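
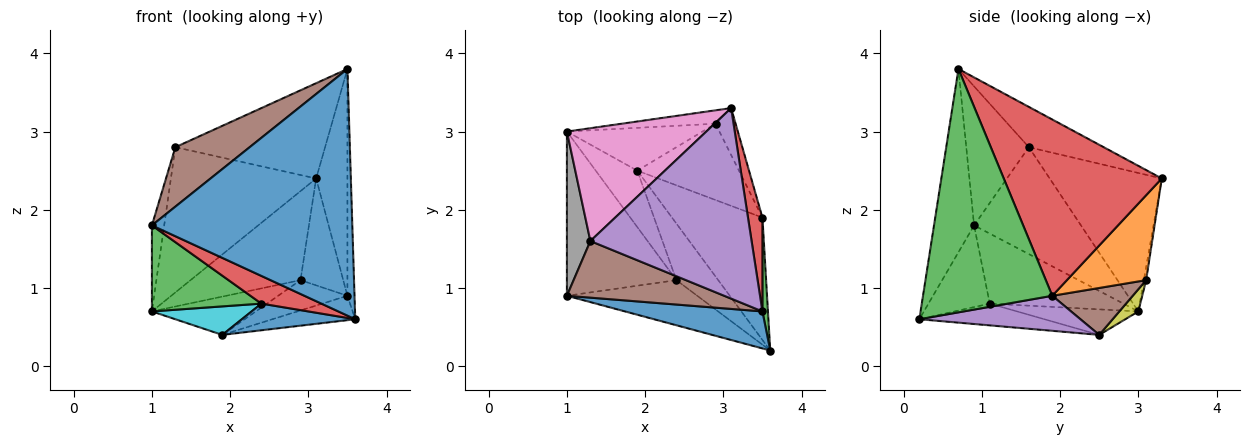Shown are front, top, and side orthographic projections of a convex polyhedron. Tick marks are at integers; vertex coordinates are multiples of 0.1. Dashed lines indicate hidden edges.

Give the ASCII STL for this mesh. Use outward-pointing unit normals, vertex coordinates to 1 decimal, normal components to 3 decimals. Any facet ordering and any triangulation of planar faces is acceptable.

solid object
 facet normal -0.194 -0.970 0.146
  outer loop
   vertex 1.0 0.9 1.8
   vertex 3.6 0.2 0.6
   vertex 3.5 0.7 3.8
  endloop
 endfacet
 facet normal -0.021 0.989 -0.149
  outer loop
   vertex 2.9 3.1 1.1
   vertex 1.0 3.0 0.7
   vertex 3.1 3.3 2.4
  endloop
 endfacet
 facet normal -0.493 -0.404 -0.771
  outer loop
   vertex 2.4 1.1 0.8
   vertex 1.0 0.9 1.8
   vertex 1.0 3.0 0.7
  endloop
 endfacet
 facet normal -0.471 -0.461 -0.752
  outer loop
   vertex 2.4 1.1 0.8
   vertex 3.6 0.2 0.6
   vertex 1.0 0.9 1.8
  endloop
 endfacet
 facet normal -0.218 0.436 0.873
  outer loop
   vertex 1.3 1.6 2.8
   vertex 3.5 0.7 3.8
   vertex 3.1 3.3 2.4
  endloop
 endfacet
 facet normal -0.521 -0.618 0.589
  outer loop
   vertex 1.3 1.6 2.8
   vertex 1.0 0.9 1.8
   vertex 3.5 0.7 3.8
  endloop
 endfacet
 facet normal -0.520 0.674 0.524
  outer loop
   vertex 1.3 1.6 2.8
   vertex 3.1 3.3 2.4
   vertex 1.0 3.0 0.7
  endloop
 endfacet
 facet normal -0.971 0.112 0.213
  outer loop
   vertex 1.3 1.6 2.8
   vertex 1.0 3.0 0.7
   vertex 1.0 0.9 1.8
  endloop
 endfacet
 facet normal 0.121 0.662 -0.740
  outer loop
   vertex 1.9 2.5 0.4
   vertex 1.0 3.0 0.7
   vertex 2.9 3.1 1.1
  endloop
 endfacet
 facet normal -0.481 -0.395 -0.783
  outer loop
   vertex 1.9 2.5 0.4
   vertex 2.4 1.1 0.8
   vertex 1.0 3.0 0.7
  endloop
 endfacet
 facet normal -0.426 -0.386 -0.818
  outer loop
   vertex 1.9 2.5 0.4
   vertex 3.6 0.2 0.6
   vertex 2.4 1.1 0.8
  endloop
 endfacet
 facet normal 0.862 0.465 -0.204
  outer loop
   vertex 3.5 1.9 0.9
   vertex 2.9 3.1 1.1
   vertex 3.1 3.3 2.4
  endloop
 endfacet
 facet normal 0.998 0.055 0.023
  outer loop
   vertex 3.5 1.9 0.9
   vertex 3.5 0.7 3.8
   vertex 3.6 0.2 0.6
  endloop
 endfacet
 facet normal 0.978 0.194 0.080
  outer loop
   vertex 3.5 1.9 0.9
   vertex 3.1 3.3 2.4
   vertex 3.5 0.7 3.8
  endloop
 endfacet
 facet normal 0.355 0.183 -0.917
  outer loop
   vertex 3.5 1.9 0.9
   vertex 3.6 0.2 0.6
   vertex 1.9 2.5 0.4
  endloop
 endfacet
 facet normal 0.394 0.339 -0.854
  outer loop
   vertex 3.5 1.9 0.9
   vertex 1.9 2.5 0.4
   vertex 2.9 3.1 1.1
  endloop
 endfacet
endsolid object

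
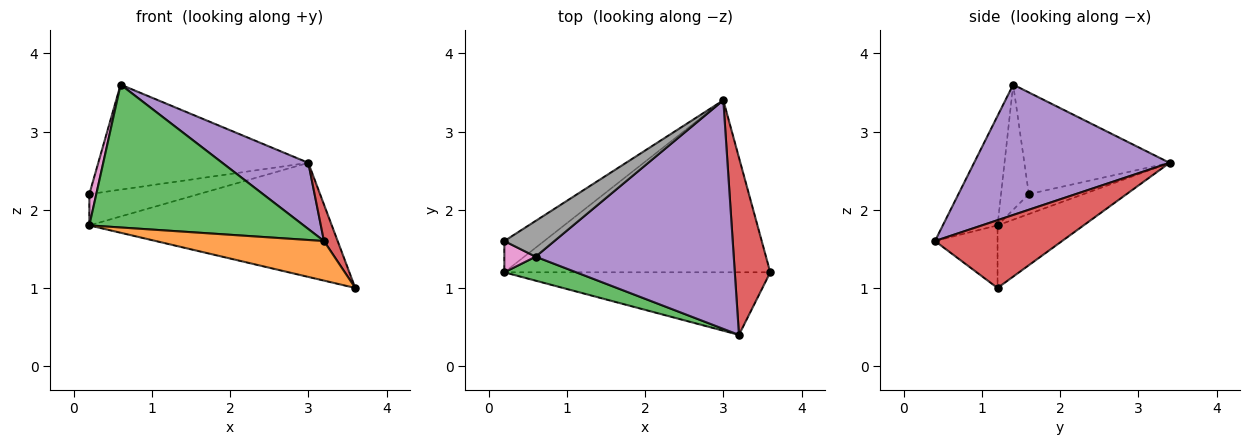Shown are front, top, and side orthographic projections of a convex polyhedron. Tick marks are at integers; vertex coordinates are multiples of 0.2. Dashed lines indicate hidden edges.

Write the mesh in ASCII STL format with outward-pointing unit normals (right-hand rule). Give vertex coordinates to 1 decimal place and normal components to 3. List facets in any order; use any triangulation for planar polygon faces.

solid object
 facet normal -0.192 0.542 -0.818
  outer loop
   vertex 3.0 3.4 2.6
   vertex 3.6 1.2 1.0
   vertex 0.2 1.2 1.8
  endloop
 endfacet
 facet normal -0.195 -0.524 -0.829
  outer loop
   vertex 3.2 0.4 1.6
   vertex 0.2 1.2 1.8
   vertex 3.6 1.2 1.0
  endloop
 endfacet
 facet normal -0.244 -0.956 0.161
  outer loop
   vertex 3.2 0.4 1.6
   vertex 0.6 1.4 3.6
   vertex 0.2 1.2 1.8
  endloop
 endfacet
 facet normal 0.882 -0.095 0.461
  outer loop
   vertex 3.2 0.4 1.6
   vertex 3.6 1.2 1.0
   vertex 3.0 3.4 2.6
  endloop
 endfacet
 facet normal 0.534 -0.235 0.812
  outer loop
   vertex 3.2 0.4 1.6
   vertex 3.0 3.4 2.6
   vertex 0.6 1.4 3.6
  endloop
 endfacet
 facet normal -0.333 0.667 -0.667
  outer loop
   vertex 0.2 1.6 2.2
   vertex 3.0 3.4 2.6
   vertex 0.2 1.2 1.8
  endloop
 endfacet
 facet normal -0.943 -0.236 0.236
  outer loop
   vertex 0.2 1.6 2.2
   vertex 0.2 1.2 1.8
   vertex 0.6 1.4 3.6
  endloop
 endfacet
 facet normal -0.548 0.792 0.270
  outer loop
   vertex 0.2 1.6 2.2
   vertex 0.6 1.4 3.6
   vertex 3.0 3.4 2.6
  endloop
 endfacet
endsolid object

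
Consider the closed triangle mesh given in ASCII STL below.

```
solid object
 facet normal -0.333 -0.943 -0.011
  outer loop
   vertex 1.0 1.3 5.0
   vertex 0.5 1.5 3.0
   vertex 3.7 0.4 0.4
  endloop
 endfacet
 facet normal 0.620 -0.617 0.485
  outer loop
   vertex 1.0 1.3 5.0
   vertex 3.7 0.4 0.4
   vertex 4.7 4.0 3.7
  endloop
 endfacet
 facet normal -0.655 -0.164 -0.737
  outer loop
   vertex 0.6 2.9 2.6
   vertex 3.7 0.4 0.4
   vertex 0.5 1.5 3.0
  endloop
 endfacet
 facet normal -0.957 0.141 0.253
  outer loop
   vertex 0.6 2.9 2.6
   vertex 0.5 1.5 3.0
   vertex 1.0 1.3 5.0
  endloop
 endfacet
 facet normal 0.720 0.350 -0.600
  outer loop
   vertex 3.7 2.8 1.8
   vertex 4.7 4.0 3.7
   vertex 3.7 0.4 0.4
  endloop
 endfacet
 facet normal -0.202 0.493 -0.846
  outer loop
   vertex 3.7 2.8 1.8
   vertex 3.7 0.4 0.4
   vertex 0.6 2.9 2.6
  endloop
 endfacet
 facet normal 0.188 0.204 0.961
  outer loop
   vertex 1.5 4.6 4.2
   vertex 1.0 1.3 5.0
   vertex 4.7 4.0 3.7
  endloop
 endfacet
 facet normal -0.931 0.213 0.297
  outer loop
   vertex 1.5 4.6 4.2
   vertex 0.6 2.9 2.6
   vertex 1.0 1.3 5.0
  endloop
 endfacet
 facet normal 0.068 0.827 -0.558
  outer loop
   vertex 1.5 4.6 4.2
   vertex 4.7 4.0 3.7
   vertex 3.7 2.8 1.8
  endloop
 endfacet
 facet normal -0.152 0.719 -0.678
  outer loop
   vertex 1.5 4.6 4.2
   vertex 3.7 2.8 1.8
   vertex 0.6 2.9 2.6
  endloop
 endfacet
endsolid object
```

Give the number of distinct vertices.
7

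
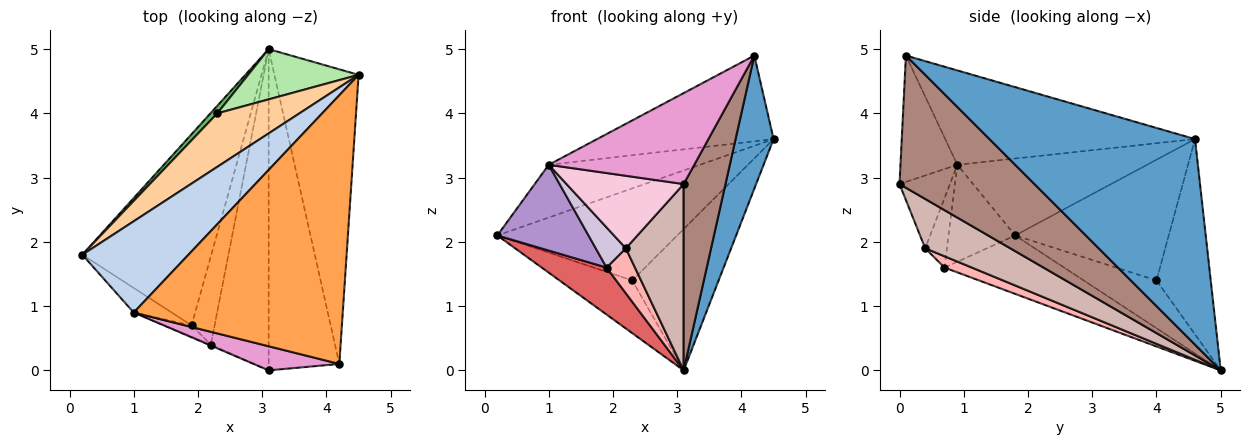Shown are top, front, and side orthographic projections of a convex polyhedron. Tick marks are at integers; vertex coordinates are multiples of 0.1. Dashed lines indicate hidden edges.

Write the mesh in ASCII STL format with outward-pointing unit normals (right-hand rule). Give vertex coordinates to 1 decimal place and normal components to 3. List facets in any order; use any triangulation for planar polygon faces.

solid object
 facet normal 0.912 -0.169 -0.373
  outer loop
   vertex 3.1 5.0 0.0
   vertex 4.5 4.6 3.6
   vertex 4.2 0.1 4.9
  endloop
 endfacet
 facet normal -0.532 0.424 0.733
  outer loop
   vertex 1.0 0.9 3.2
   vertex 4.5 4.6 3.6
   vertex 0.2 1.8 2.1
  endloop
 endfacet
 facet normal -0.395 0.279 0.875
  outer loop
   vertex 1.0 0.9 3.2
   vertex 4.2 0.1 4.9
   vertex 4.5 4.6 3.6
  endloop
 endfacet
 facet normal -0.594 0.696 0.404
  outer loop
   vertex 2.3 4.0 1.4
   vertex 0.2 1.8 2.1
   vertex 4.5 4.6 3.6
  endloop
 endfacet
 facet normal -0.704 0.704 0.101
  outer loop
   vertex 2.3 4.0 1.4
   vertex 3.1 5.0 0.0
   vertex 0.2 1.8 2.1
  endloop
 endfacet
 facet normal -0.509 0.811 0.288
  outer loop
   vertex 2.3 4.0 1.4
   vertex 4.5 4.6 3.6
   vertex 3.1 5.0 0.0
  endloop
 endfacet
 facet normal -0.403 -0.218 -0.889
  outer loop
   vertex 1.9 0.7 1.6
   vertex 0.2 1.8 2.1
   vertex 3.1 5.0 0.0
  endloop
 endfacet
 facet normal 0.401 -0.416 -0.816
  outer loop
   vertex 1.9 0.7 1.6
   vertex 3.1 5.0 0.0
   vertex 2.2 0.4 1.9
  endloop
 endfacet
 facet normal -0.575 -0.786 -0.225
  outer loop
   vertex 1.9 0.7 1.6
   vertex 1.0 0.9 3.2
   vertex 0.2 1.8 2.1
  endloop
 endfacet
 facet normal -0.570 -0.791 -0.222
  outer loop
   vertex 1.9 0.7 1.6
   vertex 2.2 0.4 1.9
   vertex 1.0 0.9 3.2
  endloop
 endfacet
 facet normal 0.851 -0.264 -0.455
  outer loop
   vertex 3.1 0.0 2.9
   vertex 3.1 5.0 0.0
   vertex 4.2 0.1 4.9
  endloop
 endfacet
 facet normal 0.594 -0.404 -0.696
  outer loop
   vertex 3.1 0.0 2.9
   vertex 2.2 0.4 1.9
   vertex 3.1 5.0 0.0
  endloop
 endfacet
 facet normal -0.353 -0.904 0.240
  outer loop
   vertex 3.1 0.0 2.9
   vertex 4.2 0.1 4.9
   vertex 1.0 0.9 3.2
  endloop
 endfacet
 facet normal -0.395 -0.918 -0.012
  outer loop
   vertex 3.1 0.0 2.9
   vertex 1.0 0.9 3.2
   vertex 2.2 0.4 1.9
  endloop
 endfacet
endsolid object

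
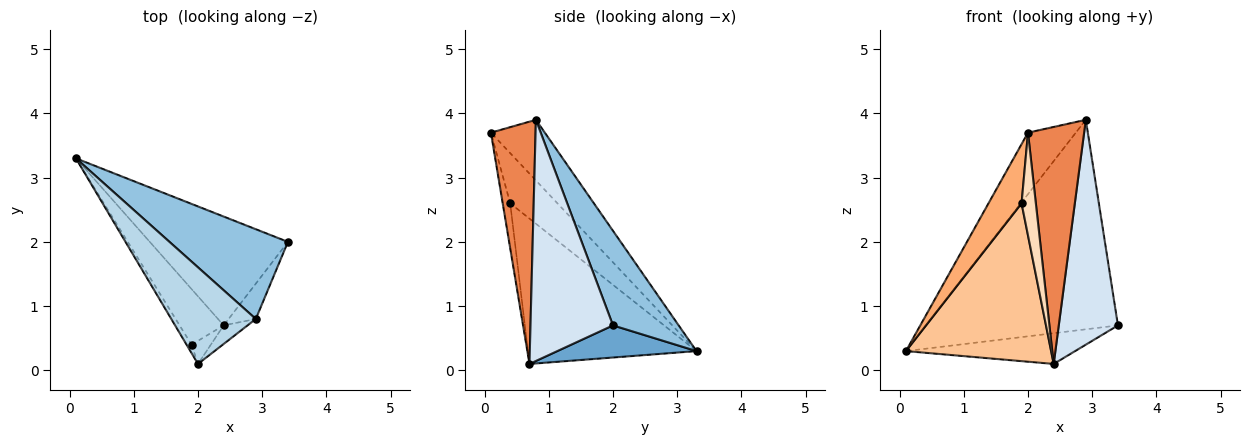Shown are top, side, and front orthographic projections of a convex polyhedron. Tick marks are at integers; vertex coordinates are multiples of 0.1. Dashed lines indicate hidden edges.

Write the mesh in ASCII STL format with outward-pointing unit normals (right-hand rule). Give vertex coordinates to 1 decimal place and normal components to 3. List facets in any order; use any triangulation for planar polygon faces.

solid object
 facet normal 0.218 0.265 -0.939
  outer loop
   vertex 2.4 0.7 0.1
   vertex 0.1 3.3 0.3
   vertex 3.4 2.0 0.7
  endloop
 endfacet
 facet normal 0.300 0.877 0.376
  outer loop
   vertex 2.9 0.8 3.9
   vertex 3.4 2.0 0.7
   vertex 0.1 3.3 0.3
  endloop
 endfacet
 facet normal -0.518 0.459 0.722
  outer loop
   vertex 2.9 0.8 3.9
   vertex 0.1 3.3 0.3
   vertex 2.0 0.1 3.7
  endloop
 endfacet
 facet normal 0.809 -0.580 -0.091
  outer loop
   vertex 2.9 0.8 3.9
   vertex 2.4 0.7 0.1
   vertex 3.4 2.0 0.7
  endloop
 endfacet
 facet normal 0.621 -0.781 -0.061
  outer loop
   vertex 2.9 0.8 3.9
   vertex 2.0 0.1 3.7
   vertex 2.4 0.7 0.1
  endloop
 endfacet
 facet normal -0.816 -0.572 -0.082
  outer loop
   vertex 1.9 0.4 2.6
   vertex 2.0 0.1 3.7
   vertex 0.1 3.3 0.3
  endloop
 endfacet
 facet normal -0.738 -0.636 -0.224
  outer loop
   vertex 1.9 0.4 2.6
   vertex 0.1 3.3 0.3
   vertex 2.4 0.7 0.1
  endloop
 endfacet
 facet normal -0.456 -0.868 -0.195
  outer loop
   vertex 1.9 0.4 2.6
   vertex 2.4 0.7 0.1
   vertex 2.0 0.1 3.7
  endloop
 endfacet
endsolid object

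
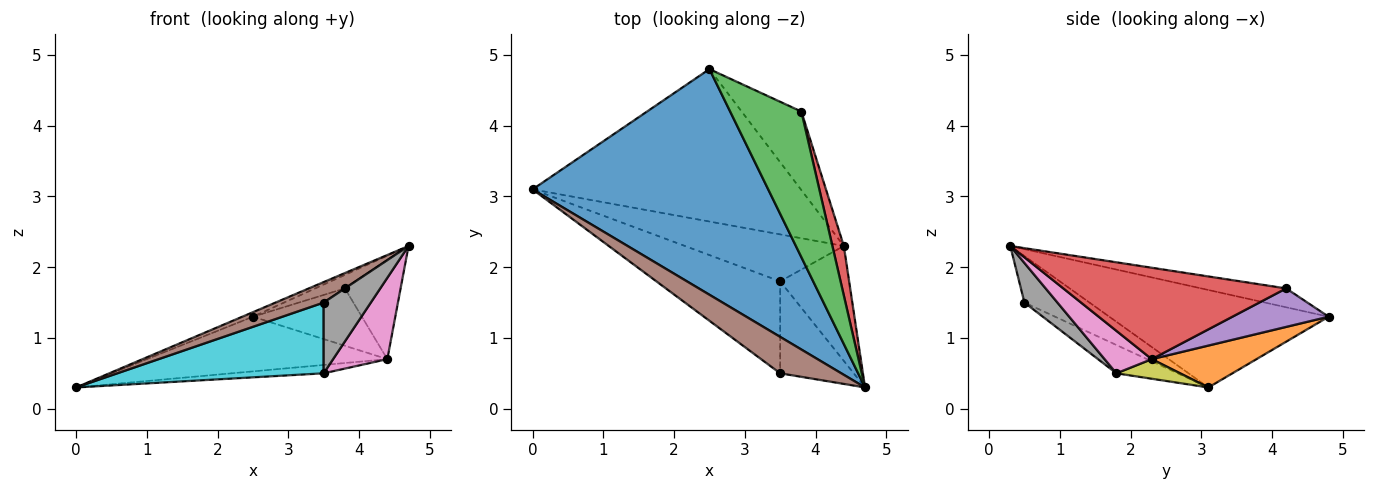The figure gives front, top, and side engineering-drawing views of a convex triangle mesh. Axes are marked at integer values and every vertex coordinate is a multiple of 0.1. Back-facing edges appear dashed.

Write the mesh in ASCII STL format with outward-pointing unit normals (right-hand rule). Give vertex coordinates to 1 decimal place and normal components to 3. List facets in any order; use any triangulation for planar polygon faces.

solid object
 facet normal -0.382 0.018 0.924
  outer loop
   vertex 2.5 4.8 1.3
   vertex 0.0 3.1 0.3
   vertex 4.7 0.3 2.3
  endloop
 endfacet
 facet normal 0.145 0.334 -0.931
  outer loop
   vertex 4.4 2.3 0.7
   vertex 0.0 3.1 0.3
   vertex 2.5 4.8 1.3
  endloop
 endfacet
 facet normal -0.255 0.089 0.963
  outer loop
   vertex 3.8 4.2 1.7
   vertex 2.5 4.8 1.3
   vertex 4.7 0.3 2.3
  endloop
 endfacet
 facet normal 0.963 0.241 0.120
  outer loop
   vertex 3.8 4.2 1.7
   vertex 4.7 0.3 2.3
   vertex 4.4 2.3 0.7
  endloop
 endfacet
 facet normal 0.462 0.523 -0.716
  outer loop
   vertex 3.8 4.2 1.7
   vertex 4.4 2.3 0.7
   vertex 2.5 4.8 1.3
  endloop
 endfacet
 facet normal -0.552 -0.408 0.727
  outer loop
   vertex 3.5 0.5 1.5
   vertex 4.7 0.3 2.3
   vertex 0.0 3.1 0.3
  endloop
 endfacet
 facet normal 0.449 -0.516 -0.729
  outer loop
   vertex 3.5 1.8 0.5
   vertex 4.4 2.3 0.7
   vertex 4.7 0.3 2.3
  endloop
 endfacet
 facet normal 0.393 -0.561 -0.729
  outer loop
   vertex 3.5 1.8 0.5
   vertex 4.7 0.3 2.3
   vertex 3.5 0.5 1.5
  endloop
 endfacet
 facet normal 0.120 0.174 -0.977
  outer loop
   vertex 3.5 1.8 0.5
   vertex 0.0 3.1 0.3
   vertex 4.4 2.3 0.7
  endloop
 endfacet
 facet normal -0.178 -0.600 -0.780
  outer loop
   vertex 3.5 1.8 0.5
   vertex 3.5 0.5 1.5
   vertex 0.0 3.1 0.3
  endloop
 endfacet
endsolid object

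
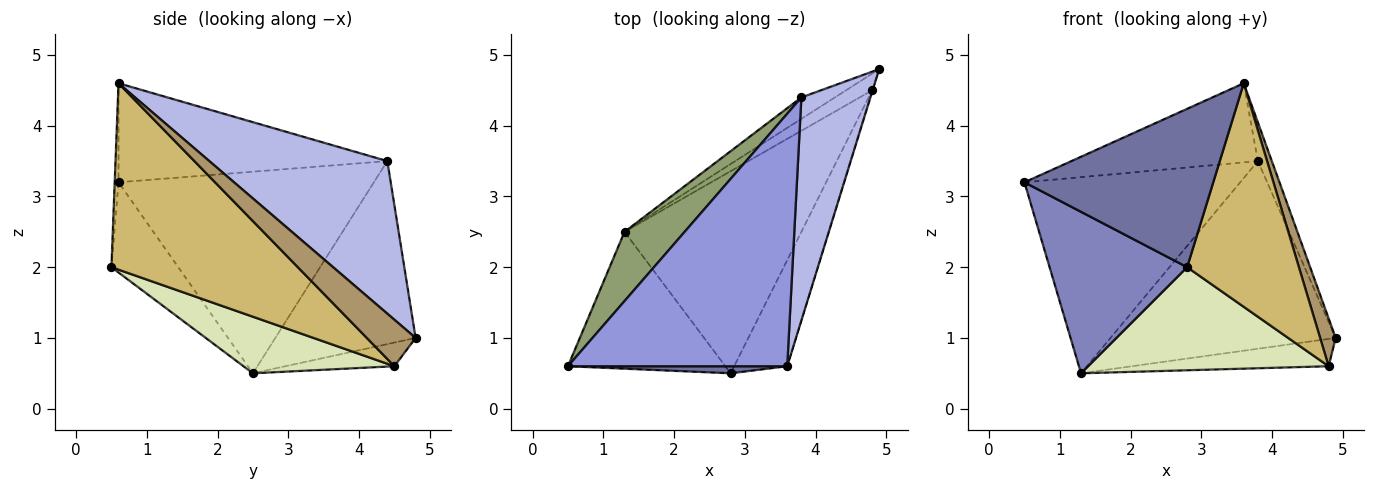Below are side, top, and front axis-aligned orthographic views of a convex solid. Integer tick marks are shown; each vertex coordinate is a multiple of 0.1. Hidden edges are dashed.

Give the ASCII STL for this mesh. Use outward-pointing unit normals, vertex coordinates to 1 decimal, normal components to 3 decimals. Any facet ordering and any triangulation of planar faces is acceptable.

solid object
 facet normal -0.020 -0.999 0.045
  outer loop
   vertex 2.8 0.5 2.0
   vertex 3.6 0.6 4.6
   vertex 0.5 0.6 3.2
  endloop
 endfacet
 facet normal -0.347 -0.715 -0.606
  outer loop
   vertex 1.3 2.5 0.5
   vertex 2.8 0.5 2.0
   vertex 0.5 0.6 3.2
  endloop
 endfacet
 facet normal -0.396 0.275 0.876
  outer loop
   vertex 3.8 4.4 3.5
   vertex 0.5 0.6 3.2
   vertex 3.6 0.6 4.6
  endloop
 endfacet
 facet normal 0.909 0.071 0.411
  outer loop
   vertex 3.8 4.4 3.5
   vertex 3.6 0.6 4.6
   vertex 4.9 4.8 1.0
  endloop
 endfacet
 facet normal -0.745 0.629 0.222
  outer loop
   vertex 3.8 4.4 3.5
   vertex 1.3 2.5 0.5
   vertex 0.5 0.6 3.2
  endloop
 endfacet
 facet normal -0.526 0.845 -0.096
  outer loop
   vertex 3.8 4.4 3.5
   vertex 4.9 4.8 1.0
   vertex 1.3 2.5 0.5
  endloop
 endfacet
 facet normal -0.427 0.771 -0.472
  outer loop
   vertex 4.8 4.5 0.6
   vertex 1.3 2.5 0.5
   vertex 4.9 4.8 1.0
  endloop
 endfacet
 facet normal 0.274 -0.437 -0.857
  outer loop
   vertex 4.8 4.5 0.6
   vertex 2.8 0.5 2.0
   vertex 1.3 2.5 0.5
  endloop
 endfacet
 facet normal 0.953 -0.304 -0.010
  outer loop
   vertex 4.8 4.5 0.6
   vertex 4.9 4.8 1.0
   vertex 3.6 0.6 4.6
  endloop
 endfacet
 facet normal 0.833 -0.500 -0.237
  outer loop
   vertex 4.8 4.5 0.6
   vertex 3.6 0.6 4.6
   vertex 2.8 0.5 2.0
  endloop
 endfacet
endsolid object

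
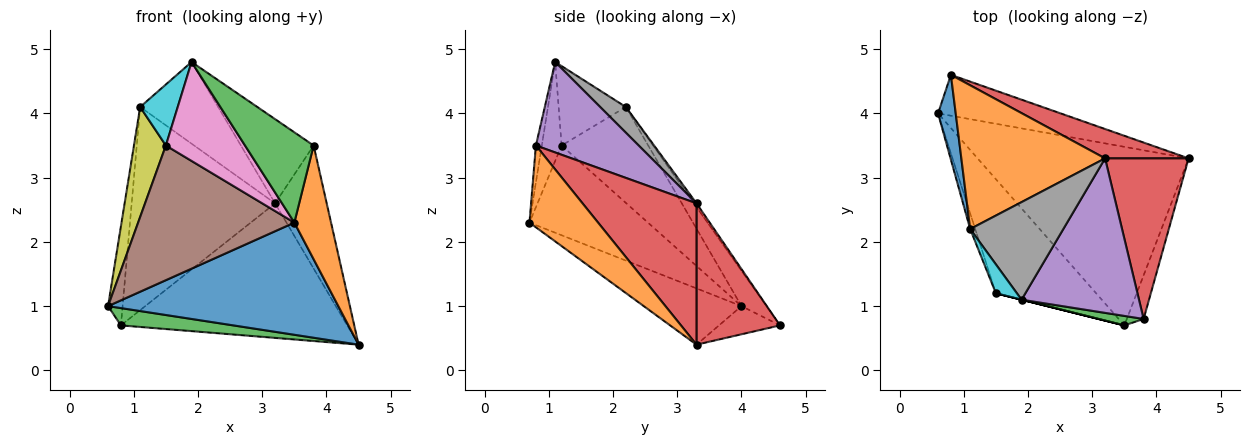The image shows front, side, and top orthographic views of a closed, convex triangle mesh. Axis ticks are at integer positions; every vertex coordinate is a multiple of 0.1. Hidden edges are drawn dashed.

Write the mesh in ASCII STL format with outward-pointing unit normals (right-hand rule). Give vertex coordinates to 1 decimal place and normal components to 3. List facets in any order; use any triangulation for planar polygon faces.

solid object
 facet normal -0.220 -0.519 -0.826
  outer loop
   vertex 3.5 0.7 2.3
   vertex 0.6 4.0 1.0
   vertex 4.5 3.3 0.4
  endloop
 endfacet
 facet normal 0.868 -0.464 -0.178
  outer loop
   vertex 3.8 0.8 3.5
   vertex 3.5 0.7 2.3
   vertex 4.5 3.3 0.4
  endloop
 endfacet
 facet normal -0.085 -0.991 0.104
  outer loop
   vertex 3.8 0.8 3.5
   vertex 1.9 1.1 4.8
   vertex 3.5 0.7 2.3
  endloop
 endfacet
 facet normal 0.802 0.363 0.474
  outer loop
   vertex 3.2 3.3 2.6
   vertex 3.8 0.8 3.5
   vertex 4.5 3.3 0.4
  endloop
 endfacet
 facet normal 0.560 0.396 0.727
  outer loop
   vertex 3.2 3.3 2.6
   vertex 1.9 1.1 4.8
   vertex 3.8 0.8 3.5
  endloop
 endfacet
 facet normal -0.501 -0.660 -0.559
  outer loop
   vertex 1.5 1.2 3.5
   vertex 0.6 4.0 1.0
   vertex 3.5 0.7 2.3
  endloop
 endfacet
 facet normal -0.243 -0.970 0.000
  outer loop
   vertex 1.5 1.2 3.5
   vertex 3.5 0.7 2.3
   vertex 1.9 1.1 4.8
  endloop
 endfacet
 facet normal 0.207 0.628 0.750
  outer loop
   vertex 1.1 2.2 4.1
   vertex 1.9 1.1 4.8
   vertex 3.2 3.3 2.6
  endloop
 endfacet
 facet normal -0.937 -0.345 -0.049
  outer loop
   vertex 1.1 2.2 4.1
   vertex 0.6 4.0 1.0
   vertex 1.5 1.2 3.5
  endloop
 endfacet
 facet normal -0.851 -0.475 0.225
  outer loop
   vertex 1.1 2.2 4.1
   vertex 1.5 1.2 3.5
   vertex 1.9 1.1 4.8
  endloop
 endfacet
 facet normal -0.793 0.463 0.396
  outer loop
   vertex 0.8 4.6 0.7
   vertex 0.6 4.0 1.0
   vertex 1.1 2.2 4.1
  endloop
 endfacet
 facet normal -0.015 0.816 0.578
  outer loop
   vertex 0.8 4.6 0.7
   vertex 1.1 2.2 4.1
   vertex 3.2 3.3 2.6
  endloop
 endfacet
 facet normal -0.207 -0.381 -0.901
  outer loop
   vertex 0.8 4.6 0.7
   vertex 4.5 3.3 0.4
   vertex 0.6 4.0 1.0
  endloop
 endfacet
 facet normal 0.339 0.919 0.200
  outer loop
   vertex 0.8 4.6 0.7
   vertex 3.2 3.3 2.6
   vertex 4.5 3.3 0.4
  endloop
 endfacet
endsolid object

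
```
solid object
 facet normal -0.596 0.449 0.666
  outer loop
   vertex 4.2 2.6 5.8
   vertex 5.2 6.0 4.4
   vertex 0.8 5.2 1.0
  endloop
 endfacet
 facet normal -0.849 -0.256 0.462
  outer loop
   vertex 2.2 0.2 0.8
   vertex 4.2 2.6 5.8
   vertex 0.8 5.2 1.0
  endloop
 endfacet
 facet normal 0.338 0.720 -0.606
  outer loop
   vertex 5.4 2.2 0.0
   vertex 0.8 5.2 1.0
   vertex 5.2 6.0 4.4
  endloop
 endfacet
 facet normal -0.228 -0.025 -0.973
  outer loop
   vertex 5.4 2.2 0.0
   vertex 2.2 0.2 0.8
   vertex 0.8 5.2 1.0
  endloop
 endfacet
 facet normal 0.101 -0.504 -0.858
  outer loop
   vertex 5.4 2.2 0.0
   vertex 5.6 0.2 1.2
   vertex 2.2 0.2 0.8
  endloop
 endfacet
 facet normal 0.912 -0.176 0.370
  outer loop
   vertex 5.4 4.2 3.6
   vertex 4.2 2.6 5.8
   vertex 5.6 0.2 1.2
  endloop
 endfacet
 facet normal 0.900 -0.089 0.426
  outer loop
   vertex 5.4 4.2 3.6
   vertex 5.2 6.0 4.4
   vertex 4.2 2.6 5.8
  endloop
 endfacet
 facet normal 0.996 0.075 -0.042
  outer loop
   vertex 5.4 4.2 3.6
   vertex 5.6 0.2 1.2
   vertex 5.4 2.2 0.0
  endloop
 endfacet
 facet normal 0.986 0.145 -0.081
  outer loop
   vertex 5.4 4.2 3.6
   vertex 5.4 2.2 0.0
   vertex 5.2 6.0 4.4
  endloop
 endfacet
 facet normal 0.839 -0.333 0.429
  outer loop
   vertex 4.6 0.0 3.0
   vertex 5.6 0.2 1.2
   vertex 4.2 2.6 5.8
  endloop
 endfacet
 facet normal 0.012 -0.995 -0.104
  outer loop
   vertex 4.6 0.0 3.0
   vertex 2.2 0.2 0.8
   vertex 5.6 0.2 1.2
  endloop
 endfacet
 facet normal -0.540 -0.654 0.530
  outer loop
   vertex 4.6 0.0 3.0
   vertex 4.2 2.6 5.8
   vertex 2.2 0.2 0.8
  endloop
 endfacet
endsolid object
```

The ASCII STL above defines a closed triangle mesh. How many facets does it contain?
12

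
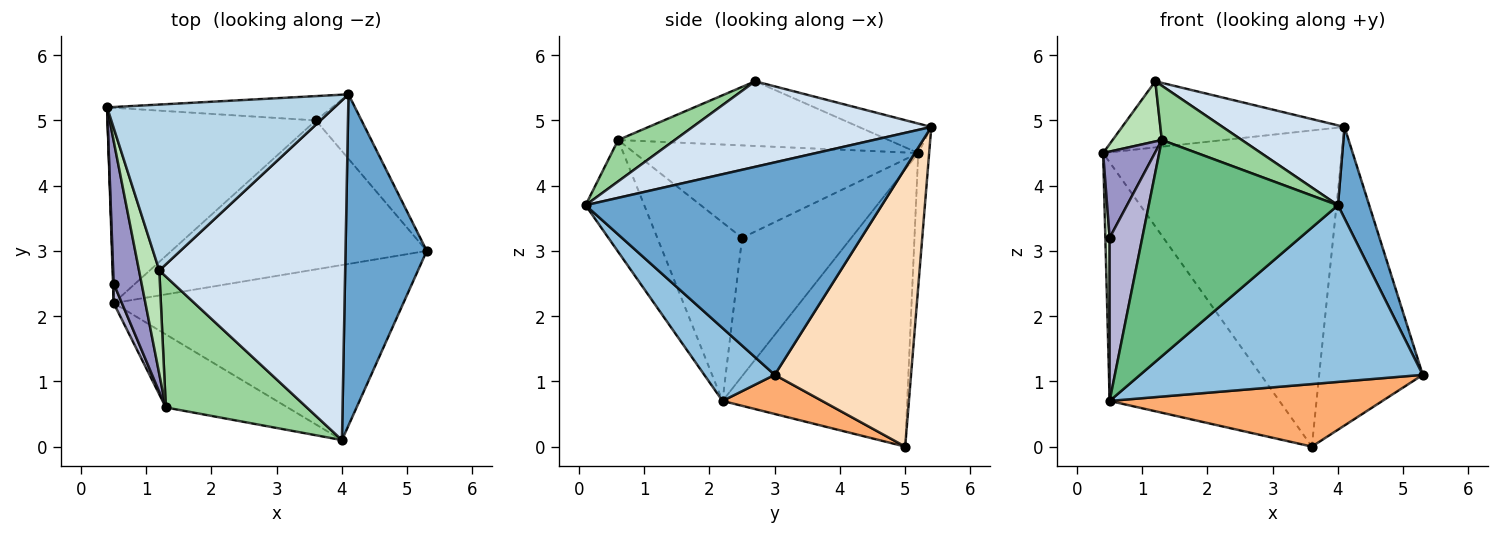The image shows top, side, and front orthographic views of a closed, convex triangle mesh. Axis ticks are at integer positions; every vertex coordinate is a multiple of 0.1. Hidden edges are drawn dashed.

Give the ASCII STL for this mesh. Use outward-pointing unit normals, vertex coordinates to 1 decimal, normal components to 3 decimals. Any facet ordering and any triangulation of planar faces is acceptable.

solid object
 facet normal 0.930 -0.098 0.355
  outer loop
   vertex 4.1 5.4 4.9
   vertex 4.0 0.1 3.7
   vertex 5.3 3.0 1.1
  endloop
 endfacet
 facet normal 0.174 -0.699 -0.693
  outer loop
   vertex 0.5 2.2 0.7
   vertex 5.3 3.0 1.1
   vertex 4.0 0.1 3.7
  endloop
 endfacet
 facet normal -0.120 0.368 0.922
  outer loop
   vertex 1.2 2.7 5.6
   vertex 4.1 5.4 4.9
   vertex 0.4 5.2 4.5
  endloop
 endfacet
 facet normal 0.409 -0.209 0.888
  outer loop
   vertex 1.2 2.7 5.6
   vertex 4.0 0.1 3.7
   vertex 4.1 5.4 4.9
  endloop
 endfacet
 facet normal -0.644 0.592 -0.484
  outer loop
   vertex 3.6 5.0 0.0
   vertex 0.5 2.2 0.7
   vertex 0.4 5.2 4.5
  endloop
 endfacet
 facet normal 0.140 -0.383 -0.913
  outer loop
   vertex 3.6 5.0 0.0
   vertex 5.3 3.0 1.1
   vertex 0.5 2.2 0.7
  endloop
 endfacet
 facet normal -0.046 0.996 -0.077
  outer loop
   vertex 3.6 5.0 0.0
   vertex 0.4 5.2 4.5
   vertex 4.1 5.4 4.9
  endloop
 endfacet
 facet normal 0.790 0.600 -0.130
  outer loop
   vertex 3.6 5.0 0.0
   vertex 4.1 5.4 4.9
   vertex 5.3 3.0 1.1
  endloop
 endfacet
 facet normal -0.282 -0.909 -0.307
  outer loop
   vertex 1.3 0.6 4.7
   vertex 0.5 2.2 0.7
   vertex 4.0 0.1 3.7
  endloop
 endfacet
 facet normal 0.262 -0.370 0.892
  outer loop
   vertex 1.3 0.6 4.7
   vertex 4.0 0.1 3.7
   vertex 1.2 2.7 5.6
  endloop
 endfacet
 facet normal -0.940 -0.171 0.295
  outer loop
   vertex 1.3 0.6 4.7
   vertex 1.2 2.7 5.6
   vertex 0.4 5.2 4.5
  endloop
 endfacet
 facet normal -0.999 -0.039 0.005
  outer loop
   vertex 0.5 2.5 3.2
   vertex 0.4 5.2 4.5
   vertex 0.5 2.2 0.7
  endloop
 endfacet
 facet normal -0.943 -0.172 0.285
  outer loop
   vertex 0.5 2.5 3.2
   vertex 1.3 0.6 4.7
   vertex 0.4 5.2 4.5
  endloop
 endfacet
 facet normal -0.932 -0.359 0.043
  outer loop
   vertex 0.5 2.5 3.2
   vertex 0.5 2.2 0.7
   vertex 1.3 0.6 4.7
  endloop
 endfacet
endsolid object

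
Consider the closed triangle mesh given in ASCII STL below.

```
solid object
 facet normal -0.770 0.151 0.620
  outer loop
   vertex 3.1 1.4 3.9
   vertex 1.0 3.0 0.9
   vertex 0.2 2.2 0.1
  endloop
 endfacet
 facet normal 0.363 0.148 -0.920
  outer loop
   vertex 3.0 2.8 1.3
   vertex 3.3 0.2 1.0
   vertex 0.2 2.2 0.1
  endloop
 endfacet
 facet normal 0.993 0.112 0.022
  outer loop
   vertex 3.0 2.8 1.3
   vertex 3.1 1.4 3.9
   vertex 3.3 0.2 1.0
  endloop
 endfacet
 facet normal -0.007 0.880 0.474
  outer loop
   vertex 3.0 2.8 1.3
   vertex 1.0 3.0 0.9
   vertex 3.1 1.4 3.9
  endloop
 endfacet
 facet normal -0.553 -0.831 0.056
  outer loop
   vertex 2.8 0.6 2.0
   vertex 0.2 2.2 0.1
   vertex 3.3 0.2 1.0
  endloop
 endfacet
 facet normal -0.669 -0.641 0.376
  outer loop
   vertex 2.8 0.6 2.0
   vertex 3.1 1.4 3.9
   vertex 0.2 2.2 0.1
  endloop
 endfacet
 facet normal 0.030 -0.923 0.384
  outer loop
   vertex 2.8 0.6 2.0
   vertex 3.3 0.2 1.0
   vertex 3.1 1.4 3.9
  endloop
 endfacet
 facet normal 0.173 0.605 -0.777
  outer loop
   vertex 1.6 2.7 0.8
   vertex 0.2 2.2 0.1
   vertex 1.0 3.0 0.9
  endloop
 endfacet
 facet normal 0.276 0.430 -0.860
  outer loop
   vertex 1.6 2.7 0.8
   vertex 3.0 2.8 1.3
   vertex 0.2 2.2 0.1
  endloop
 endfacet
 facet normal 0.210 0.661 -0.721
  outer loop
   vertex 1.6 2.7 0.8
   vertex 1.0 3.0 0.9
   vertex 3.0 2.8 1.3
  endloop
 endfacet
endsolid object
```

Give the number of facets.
10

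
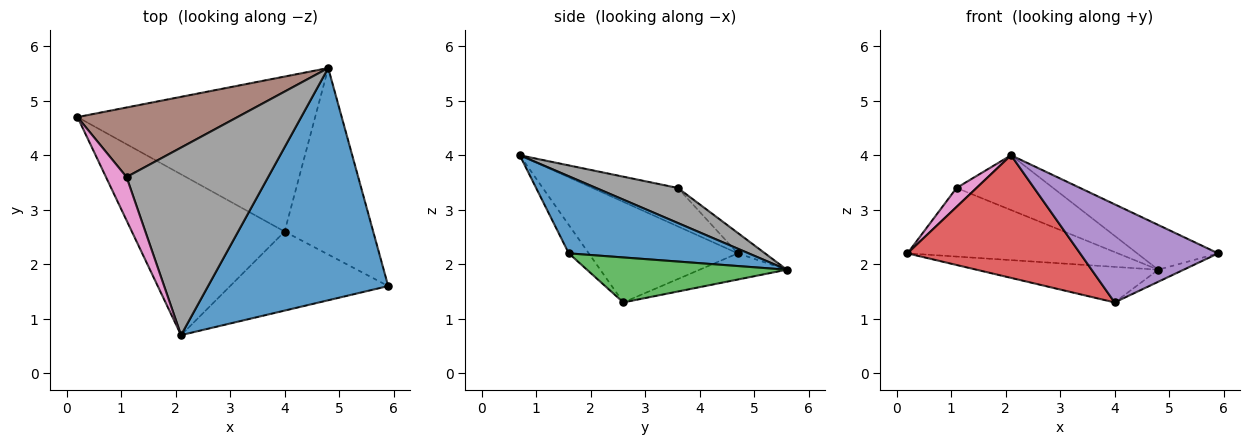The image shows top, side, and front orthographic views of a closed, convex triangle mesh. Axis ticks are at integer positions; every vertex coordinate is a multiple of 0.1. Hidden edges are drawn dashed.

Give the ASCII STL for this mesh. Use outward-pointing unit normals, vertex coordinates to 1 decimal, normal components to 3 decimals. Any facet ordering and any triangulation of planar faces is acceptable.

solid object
 facet normal 0.387 0.174 0.905
  outer loop
   vertex 2.1 0.7 4.0
   vertex 5.9 1.6 2.2
   vertex 4.8 5.6 1.9
  endloop
 endfacet
 facet normal -0.107 0.222 -0.969
  outer loop
   vertex 4.0 2.6 1.3
   vertex 0.2 4.7 2.2
   vertex 4.8 5.6 1.9
  endloop
 endfacet
 facet normal 0.452 0.058 -0.890
  outer loop
   vertex 4.0 2.6 1.3
   vertex 4.8 5.6 1.9
   vertex 5.9 1.6 2.2
  endloop
 endfacet
 facet normal -0.464 -0.537 -0.704
  outer loop
   vertex 4.0 2.6 1.3
   vertex 2.1 0.7 4.0
   vertex 0.2 4.7 2.2
  endloop
 endfacet
 facet normal -0.112 -0.774 -0.623
  outer loop
   vertex 4.0 2.6 1.3
   vertex 5.9 1.6 2.2
   vertex 2.1 0.7 4.0
  endloop
 endfacet
 facet normal -0.091 0.699 0.709
  outer loop
   vertex 1.1 3.6 3.4
   vertex 4.8 5.6 1.9
   vertex 0.2 4.7 2.2
  endloop
 endfacet
 facet normal -0.863 -0.202 0.462
  outer loop
   vertex 1.1 3.6 3.4
   vertex 0.2 4.7 2.2
   vertex 2.1 0.7 4.0
  endloop
 endfacet
 facet normal 0.231 0.273 0.934
  outer loop
   vertex 1.1 3.6 3.4
   vertex 2.1 0.7 4.0
   vertex 4.8 5.6 1.9
  endloop
 endfacet
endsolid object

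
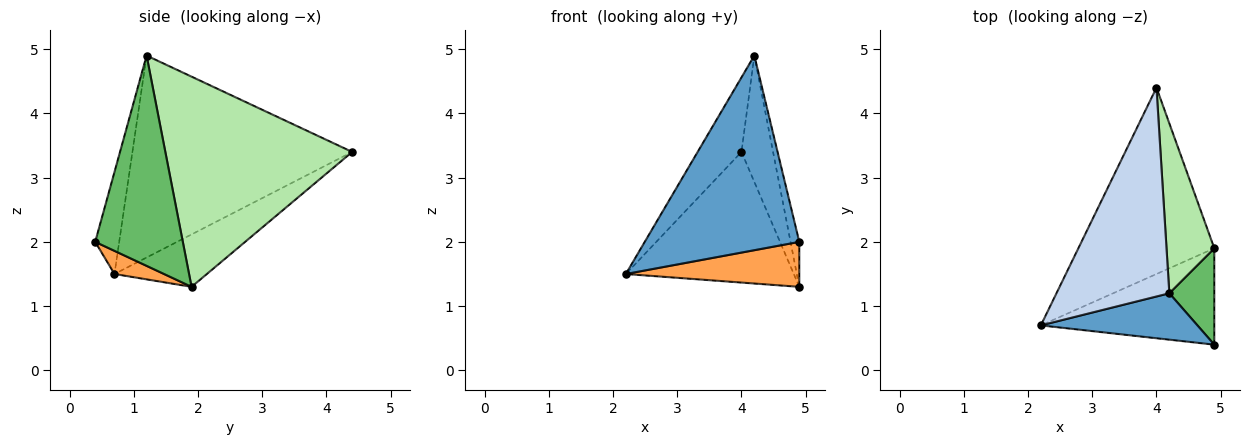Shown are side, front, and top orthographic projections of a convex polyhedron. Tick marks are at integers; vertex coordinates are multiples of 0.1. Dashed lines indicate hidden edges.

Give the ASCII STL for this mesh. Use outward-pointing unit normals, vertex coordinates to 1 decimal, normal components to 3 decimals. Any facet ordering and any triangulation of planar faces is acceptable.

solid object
 facet normal -0.149 -0.962 0.229
  outer loop
   vertex 4.2 1.2 4.9
   vertex 2.2 0.7 1.5
   vertex 4.9 0.4 2.0
  endloop
 endfacet
 facet normal -0.860 0.172 0.481
  outer loop
   vertex 4.2 1.2 4.9
   vertex 4.0 4.4 3.4
   vertex 2.2 0.7 1.5
  endloop
 endfacet
 facet normal 0.120 -0.420 -0.900
  outer loop
   vertex 4.9 1.9 1.3
   vertex 4.9 0.4 2.0
   vertex 2.2 0.7 1.5
  endloop
 endfacet
 facet normal -0.301 0.547 -0.781
  outer loop
   vertex 4.9 1.9 1.3
   vertex 2.2 0.7 1.5
   vertex 4.0 4.4 3.4
  endloop
 endfacet
 facet normal 0.973 0.097 0.208
  outer loop
   vertex 4.9 1.9 1.3
   vertex 4.2 1.2 4.9
   vertex 4.9 0.4 2.0
  endloop
 endfacet
 facet normal 0.962 0.163 0.219
  outer loop
   vertex 4.9 1.9 1.3
   vertex 4.0 4.4 3.4
   vertex 4.2 1.2 4.9
  endloop
 endfacet
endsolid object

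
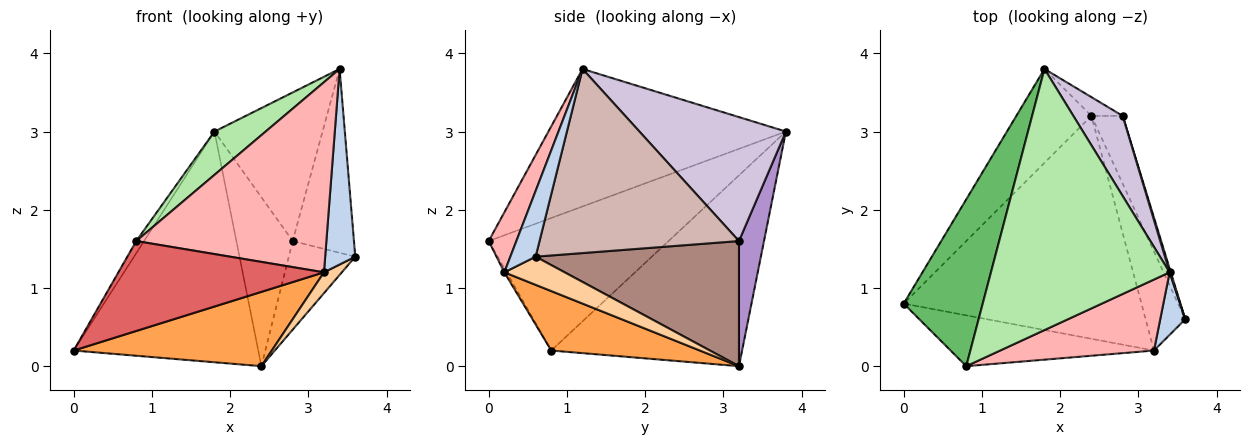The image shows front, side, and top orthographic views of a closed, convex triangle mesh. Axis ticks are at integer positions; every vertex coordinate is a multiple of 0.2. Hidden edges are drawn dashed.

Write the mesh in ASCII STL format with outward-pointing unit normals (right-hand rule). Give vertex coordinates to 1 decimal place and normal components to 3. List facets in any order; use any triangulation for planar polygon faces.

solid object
 facet normal -0.692 0.669 -0.272
  outer loop
   vertex 2.4 3.2 0.0
   vertex 0.0 0.8 0.2
   vertex 1.8 3.8 3.0
  endloop
 endfacet
 facet normal 0.625 -0.744 0.238
  outer loop
   vertex 3.2 0.2 1.2
   vertex 3.6 0.6 1.4
   vertex 3.4 1.2 3.8
  endloop
 endfacet
 facet normal 0.231 -0.308 -0.923
  outer loop
   vertex 3.2 0.2 1.2
   vertex 0.0 0.8 0.2
   vertex 2.4 3.2 0.0
  endloop
 endfacet
 facet normal 0.571 -0.169 -0.803
  outer loop
   vertex 3.2 0.2 1.2
   vertex 2.4 3.2 0.0
   vertex 3.6 0.6 1.4
  endloop
 endfacet
 facet normal -0.858 0.037 0.512
  outer loop
   vertex 0.8 0.0 1.6
   vertex 1.8 3.8 3.0
   vertex 0.0 0.8 0.2
  endloop
 endfacet
 facet normal -0.605 -0.130 0.786
  outer loop
   vertex 0.8 0.0 1.6
   vertex 3.4 1.2 3.8
   vertex 1.8 3.8 3.0
  endloop
 endfacet
 facet normal -0.009 -0.871 -0.492
  outer loop
   vertex 0.8 0.0 1.6
   vertex 0.0 0.8 0.2
   vertex 3.2 0.2 1.2
  endloop
 endfacet
 facet normal 0.135 -0.928 0.347
  outer loop
   vertex 0.8 0.0 1.6
   vertex 3.2 0.2 1.2
   vertex 3.4 1.2 3.8
  endloop
 endfacet
 facet normal 0.404 0.909 -0.101
  outer loop
   vertex 2.8 3.2 1.6
   vertex 2.4 3.2 0.0
   vertex 1.8 3.8 3.0
  endloop
 endfacet
 facet normal 0.766 0.565 0.305
  outer loop
   vertex 2.8 3.2 1.6
   vertex 1.8 3.8 3.0
   vertex 3.4 1.2 3.8
  endloop
 endfacet
 facet normal 0.925 0.302 -0.231
  outer loop
   vertex 2.8 3.2 1.6
   vertex 3.6 0.6 1.4
   vertex 2.4 3.2 0.0
  endloop
 endfacet
 facet normal 0.956 0.294 0.006
  outer loop
   vertex 2.8 3.2 1.6
   vertex 3.4 1.2 3.8
   vertex 3.6 0.6 1.4
  endloop
 endfacet
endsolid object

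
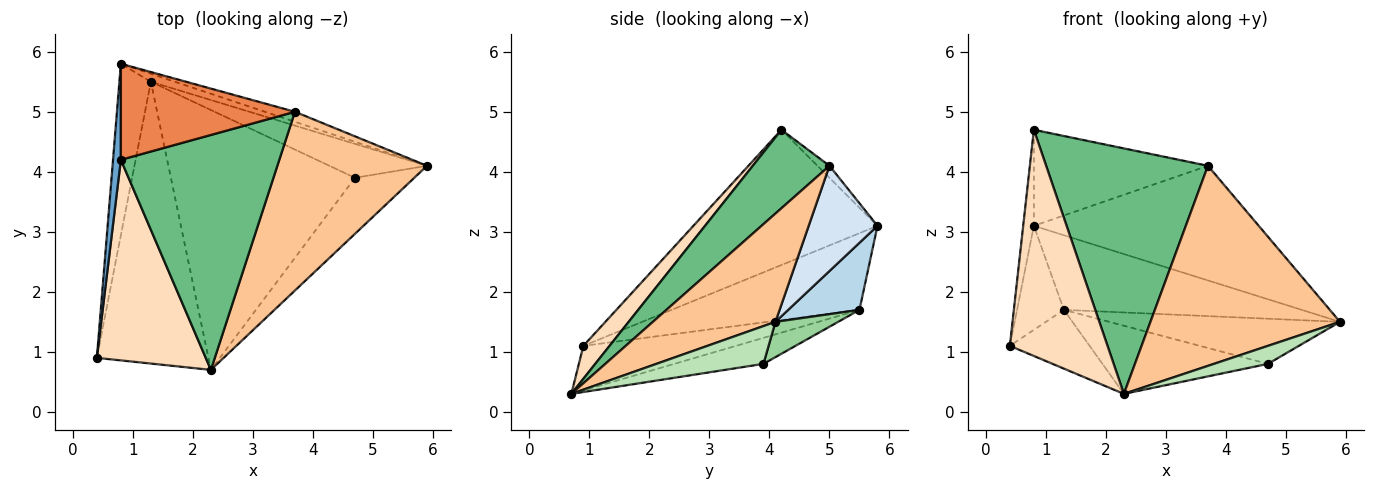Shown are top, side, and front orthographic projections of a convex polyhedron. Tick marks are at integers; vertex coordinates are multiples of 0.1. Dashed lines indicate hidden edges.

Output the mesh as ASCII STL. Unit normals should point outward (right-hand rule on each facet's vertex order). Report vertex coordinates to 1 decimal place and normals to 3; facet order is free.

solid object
 facet normal -0.997 0.058 0.058
  outer loop
   vertex 0.8 4.2 4.7
   vertex 0.8 5.8 3.1
   vertex 0.4 0.9 1.1
  endloop
 endfacet
 facet normal -0.901 0.225 -0.370
  outer loop
   vertex 1.3 5.5 1.7
   vertex 0.4 0.9 1.1
   vertex 0.8 5.8 3.1
  endloop
 endfacet
 facet normal 0.286 0.953 -0.102
  outer loop
   vertex 1.3 5.5 1.7
   vertex 0.8 5.8 3.1
   vertex 5.9 4.1 1.5
  endloop
 endfacet
 facet normal 0.292 0.953 -0.083
  outer loop
   vertex 3.7 5.0 4.1
   vertex 5.9 4.1 1.5
   vertex 0.8 5.8 3.1
  endloop
 endfacet
 facet normal -0.049 0.706 0.706
  outer loop
   vertex 3.7 5.0 4.1
   vertex 0.8 5.8 3.1
   vertex 0.8 4.2 4.7
  endloop
 endfacet
 facet normal -0.364 0.190 -0.912
  outer loop
   vertex 2.3 0.7 0.3
   vertex 0.4 0.9 1.1
   vertex 1.3 5.5 1.7
  endloop
 endfacet
 facet normal 0.434 -0.672 0.600
  outer loop
   vertex 2.3 0.7 0.3
   vertex 5.9 4.1 1.5
   vertex 3.7 5.0 4.1
  endloop
 endfacet
 facet normal 0.197 -0.734 0.651
  outer loop
   vertex 2.3 0.7 0.3
   vertex 0.8 4.2 4.7
   vertex 0.4 0.9 1.1
  endloop
 endfacet
 facet normal 0.324 -0.684 0.654
  outer loop
   vertex 2.3 0.7 0.3
   vertex 3.7 5.0 4.1
   vertex 0.8 4.2 4.7
  endloop
 endfacet
 facet normal 0.212 0.781 -0.587
  outer loop
   vertex 4.7 3.9 0.8
   vertex 1.3 5.5 1.7
   vertex 5.9 4.1 1.5
  endloop
 endfacet
 facet normal 0.518 -0.262 -0.814
  outer loop
   vertex 4.7 3.9 0.8
   vertex 5.9 4.1 1.5
   vertex 2.3 0.7 0.3
  endloop
 endfacet
 facet normal -0.135 0.251 -0.958
  outer loop
   vertex 4.7 3.9 0.8
   vertex 2.3 0.7 0.3
   vertex 1.3 5.5 1.7
  endloop
 endfacet
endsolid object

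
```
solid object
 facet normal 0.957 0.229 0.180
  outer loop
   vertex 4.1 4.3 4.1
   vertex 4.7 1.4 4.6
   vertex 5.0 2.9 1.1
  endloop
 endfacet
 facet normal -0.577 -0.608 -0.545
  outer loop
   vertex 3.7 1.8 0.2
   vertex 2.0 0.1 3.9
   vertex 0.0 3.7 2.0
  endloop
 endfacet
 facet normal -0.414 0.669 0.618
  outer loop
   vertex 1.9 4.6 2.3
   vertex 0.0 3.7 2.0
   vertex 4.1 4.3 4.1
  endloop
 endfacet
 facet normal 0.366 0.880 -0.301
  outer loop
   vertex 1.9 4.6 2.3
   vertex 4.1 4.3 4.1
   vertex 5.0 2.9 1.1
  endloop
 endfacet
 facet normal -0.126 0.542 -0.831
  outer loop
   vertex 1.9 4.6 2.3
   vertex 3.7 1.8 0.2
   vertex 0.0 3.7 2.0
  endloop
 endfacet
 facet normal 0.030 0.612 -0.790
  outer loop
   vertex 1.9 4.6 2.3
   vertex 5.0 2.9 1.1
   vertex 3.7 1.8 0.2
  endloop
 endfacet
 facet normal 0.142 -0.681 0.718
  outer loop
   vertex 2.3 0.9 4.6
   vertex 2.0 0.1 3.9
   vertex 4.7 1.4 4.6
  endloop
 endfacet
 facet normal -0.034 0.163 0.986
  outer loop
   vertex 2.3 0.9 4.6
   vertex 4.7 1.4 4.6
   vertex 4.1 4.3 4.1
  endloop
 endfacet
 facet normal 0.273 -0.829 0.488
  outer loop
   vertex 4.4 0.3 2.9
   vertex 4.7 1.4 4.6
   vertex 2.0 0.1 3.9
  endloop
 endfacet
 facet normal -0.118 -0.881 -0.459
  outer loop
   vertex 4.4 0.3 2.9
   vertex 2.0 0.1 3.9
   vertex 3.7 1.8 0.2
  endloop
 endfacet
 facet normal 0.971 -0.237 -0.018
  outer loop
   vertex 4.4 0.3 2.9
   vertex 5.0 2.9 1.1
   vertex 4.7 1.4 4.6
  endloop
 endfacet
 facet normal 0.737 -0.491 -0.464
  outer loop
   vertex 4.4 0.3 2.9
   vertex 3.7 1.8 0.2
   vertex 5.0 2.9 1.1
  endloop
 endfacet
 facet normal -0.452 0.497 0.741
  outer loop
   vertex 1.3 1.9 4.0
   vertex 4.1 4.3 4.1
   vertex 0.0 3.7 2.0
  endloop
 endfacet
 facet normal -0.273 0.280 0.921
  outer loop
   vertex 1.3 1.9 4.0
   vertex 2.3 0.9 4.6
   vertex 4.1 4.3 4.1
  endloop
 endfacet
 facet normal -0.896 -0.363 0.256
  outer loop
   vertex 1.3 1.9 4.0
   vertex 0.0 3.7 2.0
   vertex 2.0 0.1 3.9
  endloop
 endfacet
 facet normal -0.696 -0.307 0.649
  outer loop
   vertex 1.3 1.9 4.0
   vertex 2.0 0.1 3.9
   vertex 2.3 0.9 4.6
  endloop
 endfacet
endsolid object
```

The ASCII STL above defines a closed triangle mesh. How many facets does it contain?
16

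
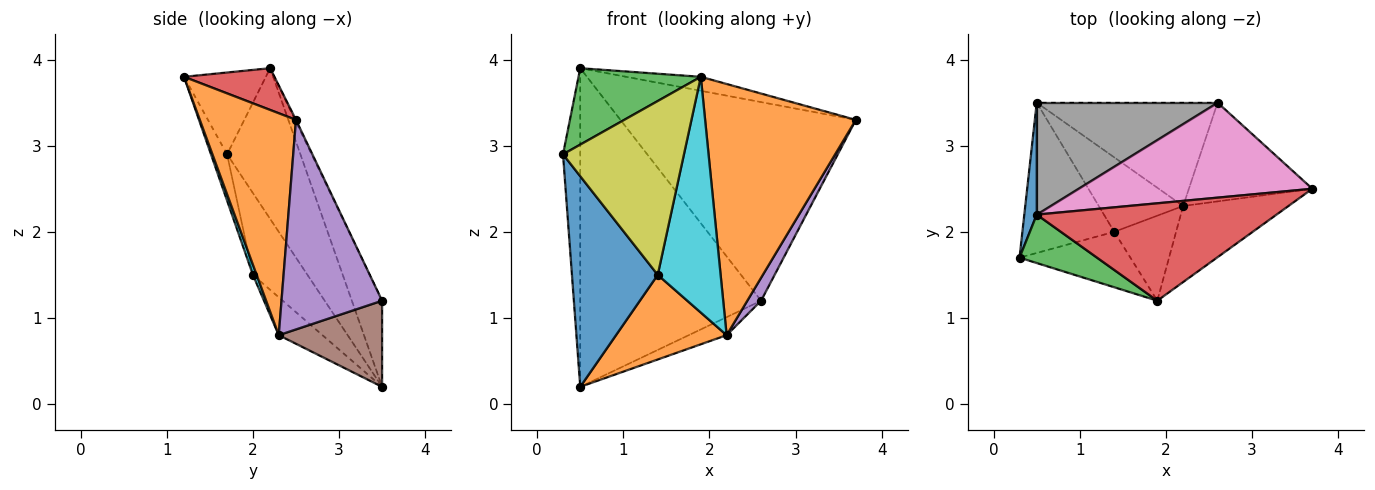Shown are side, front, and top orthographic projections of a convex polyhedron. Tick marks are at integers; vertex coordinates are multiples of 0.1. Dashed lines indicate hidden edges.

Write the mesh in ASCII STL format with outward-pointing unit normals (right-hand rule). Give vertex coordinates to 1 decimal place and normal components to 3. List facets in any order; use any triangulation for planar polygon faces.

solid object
 facet normal -0.970 0.228 0.080
  outer loop
   vertex 0.5 2.2 3.9
   vertex 0.5 3.5 0.2
   vertex 0.3 1.7 2.9
  endloop
 endfacet
 facet normal 0.521 -0.817 -0.247
  outer loop
   vertex 1.9 1.2 3.8
   vertex 2.2 2.3 0.8
   vertex 3.7 2.5 3.3
  endloop
 endfacet
 facet normal -0.492 -0.735 0.466
  outer loop
   vertex 1.9 1.2 3.8
   vertex 0.5 2.2 3.9
   vertex 0.3 1.7 2.9
  endloop
 endfacet
 facet normal 0.170 0.140 0.975
  outer loop
   vertex 1.9 1.2 3.8
   vertex 3.7 2.5 3.3
   vertex 0.5 2.2 3.9
  endloop
 endfacet
 facet normal 0.856 -0.117 -0.504
  outer loop
   vertex 2.6 3.5 1.2
   vertex 3.7 2.5 3.3
   vertex 2.2 2.3 0.8
  endloop
 endfacet
 facet normal 0.425 0.156 -0.892
  outer loop
   vertex 2.6 3.5 1.2
   vertex 2.2 2.3 0.8
   vertex 0.5 3.5 0.2
  endloop
 endfacet
 facet normal -0.004 0.902 0.431
  outer loop
   vertex 2.6 3.5 1.2
   vertex 0.5 2.2 3.9
   vertex 3.7 2.5 3.3
  endloop
 endfacet
 facet normal -0.156 0.932 0.327
  outer loop
   vertex 2.6 3.5 1.2
   vertex 0.5 3.5 0.2
   vertex 0.5 2.2 3.9
  endloop
 endfacet
 facet normal -0.126 -0.945 -0.301
  outer loop
   vertex 1.4 2.0 1.5
   vertex 1.9 1.2 3.8
   vertex 0.3 1.7 2.9
  endloop
 endfacet
 facet normal 0.056 -0.939 -0.339
  outer loop
   vertex 1.4 2.0 1.5
   vertex 2.2 2.3 0.8
   vertex 1.9 1.2 3.8
  endloop
 endfacet
 facet normal -0.460 -0.723 -0.516
  outer loop
   vertex 1.4 2.0 1.5
   vertex 0.3 1.7 2.9
   vertex 0.5 3.5 0.2
  endloop
 endfacet
 facet normal -0.284 -0.720 -0.633
  outer loop
   vertex 1.4 2.0 1.5
   vertex 0.5 3.5 0.2
   vertex 2.2 2.3 0.8
  endloop
 endfacet
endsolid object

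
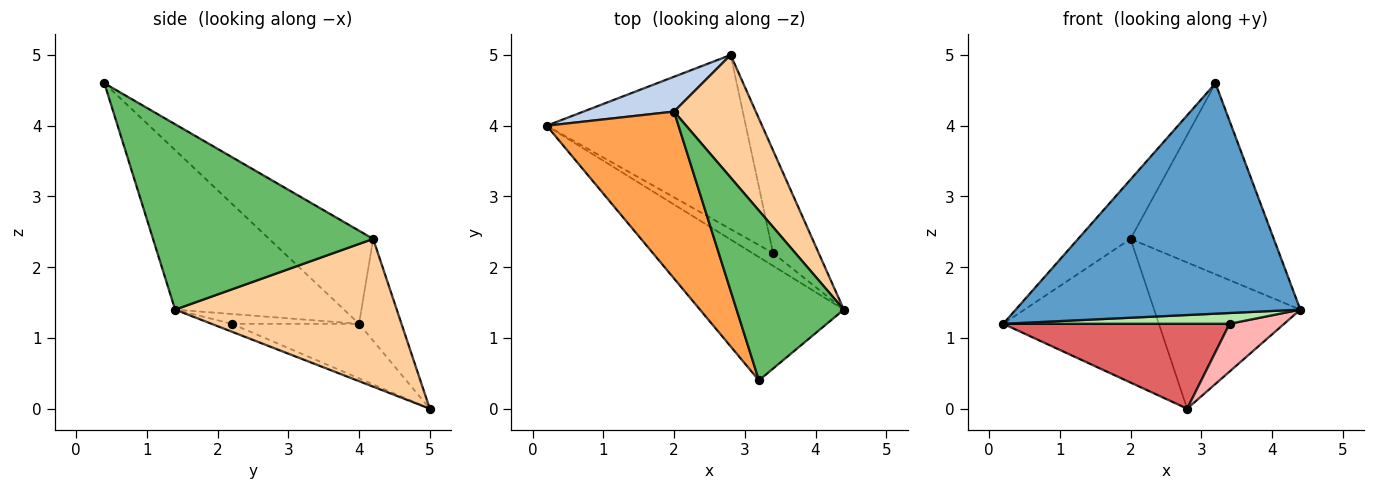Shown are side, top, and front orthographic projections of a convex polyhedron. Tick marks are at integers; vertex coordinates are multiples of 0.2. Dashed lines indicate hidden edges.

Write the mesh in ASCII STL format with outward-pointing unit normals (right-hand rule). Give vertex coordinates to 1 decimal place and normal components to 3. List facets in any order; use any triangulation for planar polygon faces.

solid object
 facet normal -0.464 -0.781 -0.418
  outer loop
   vertex 3.2 0.4 4.6
   vertex 0.2 4.0 1.2
   vertex 4.4 1.4 1.4
  endloop
 endfacet
 facet normal -0.256 0.939 0.228
  outer loop
   vertex 2.0 4.2 2.4
   vertex 2.8 5.0 0.0
   vertex 0.2 4.0 1.2
  endloop
 endfacet
 facet normal -0.554 0.279 0.784
  outer loop
   vertex 2.0 4.2 2.4
   vertex 0.2 4.0 1.2
   vertex 3.2 0.4 4.6
  endloop
 endfacet
 facet normal 0.758 0.500 0.419
  outer loop
   vertex 2.0 4.2 2.4
   vertex 4.4 1.4 1.4
   vertex 2.8 5.0 0.0
  endloop
 endfacet
 facet normal 0.754 0.491 0.436
  outer loop
   vertex 2.0 4.2 2.4
   vertex 3.2 0.4 4.6
   vertex 4.4 1.4 1.4
  endloop
 endfacet
 facet normal -0.341 -0.606 -0.719
  outer loop
   vertex 3.4 2.2 1.2
   vertex 4.4 1.4 1.4
   vertex 0.2 4.0 1.2
  endloop
 endfacet
 facet normal -0.239 -0.425 -0.873
  outer loop
   vertex 3.4 2.2 1.2
   vertex 0.2 4.0 1.2
   vertex 2.8 5.0 0.0
  endloop
 endfacet
 facet normal -0.154 -0.417 -0.896
  outer loop
   vertex 3.4 2.2 1.2
   vertex 2.8 5.0 0.0
   vertex 4.4 1.4 1.4
  endloop
 endfacet
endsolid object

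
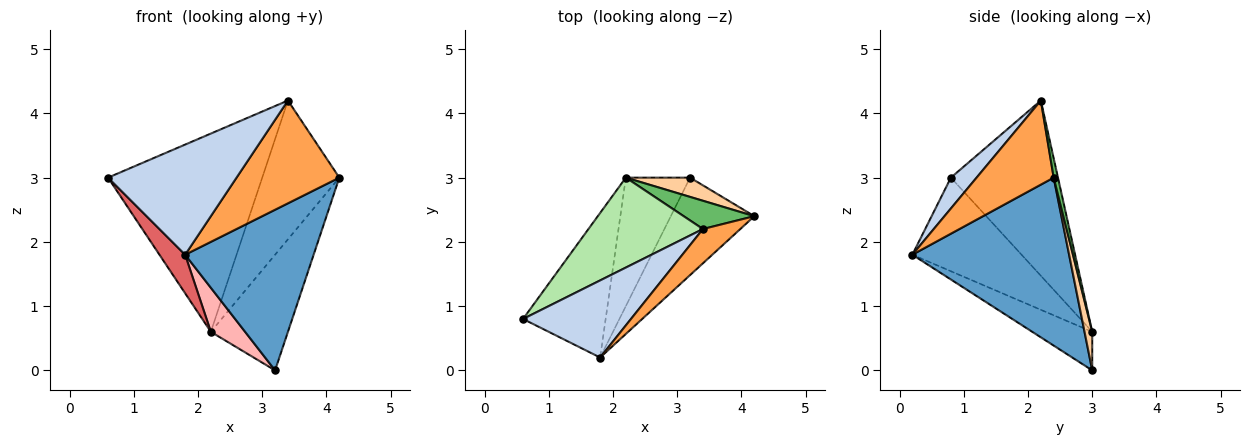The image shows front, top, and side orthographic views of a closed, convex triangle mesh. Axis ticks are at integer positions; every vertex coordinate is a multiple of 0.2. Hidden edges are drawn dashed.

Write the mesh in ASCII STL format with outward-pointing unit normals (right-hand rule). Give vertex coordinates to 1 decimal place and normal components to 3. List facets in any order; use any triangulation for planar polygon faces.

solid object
 facet normal 0.722 -0.592 -0.359
  outer loop
   vertex 3.2 3.0 0.0
   vertex 4.2 2.4 3.0
   vertex 1.8 0.2 1.8
  endloop
 endfacet
 facet normal 0.162 -0.808 0.566
  outer loop
   vertex 3.4 2.2 4.2
   vertex 0.6 0.8 3.0
   vertex 1.8 0.2 1.8
  endloop
 endfacet
 facet normal 0.580 -0.773 0.258
  outer loop
   vertex 3.4 2.2 4.2
   vertex 1.8 0.2 1.8
   vertex 4.2 2.4 3.0
  endloop
 endfacet
 facet normal 0.098 0.982 0.164
  outer loop
   vertex 2.2 3.0 0.6
   vertex 4.2 2.4 3.0
   vertex 3.2 3.0 0.0
  endloop
 endfacet
 facet normal 0.054 0.978 0.199
  outer loop
   vertex 2.2 3.0 0.6
   vertex 3.4 2.2 4.2
   vertex 4.2 2.4 3.0
  endloop
 endfacet
 facet normal -0.534 0.770 0.349
  outer loop
   vertex 2.2 3.0 0.6
   vertex 0.6 0.8 3.0
   vertex 3.4 2.2 4.2
  endloop
 endfacet
 facet normal -0.738 -0.174 -0.652
  outer loop
   vertex 2.2 3.0 0.6
   vertex 1.8 0.2 1.8
   vertex 0.6 0.8 3.0
  endloop
 endfacet
 facet normal -0.494 -0.282 -0.823
  outer loop
   vertex 2.2 3.0 0.6
   vertex 3.2 3.0 0.0
   vertex 1.8 0.2 1.8
  endloop
 endfacet
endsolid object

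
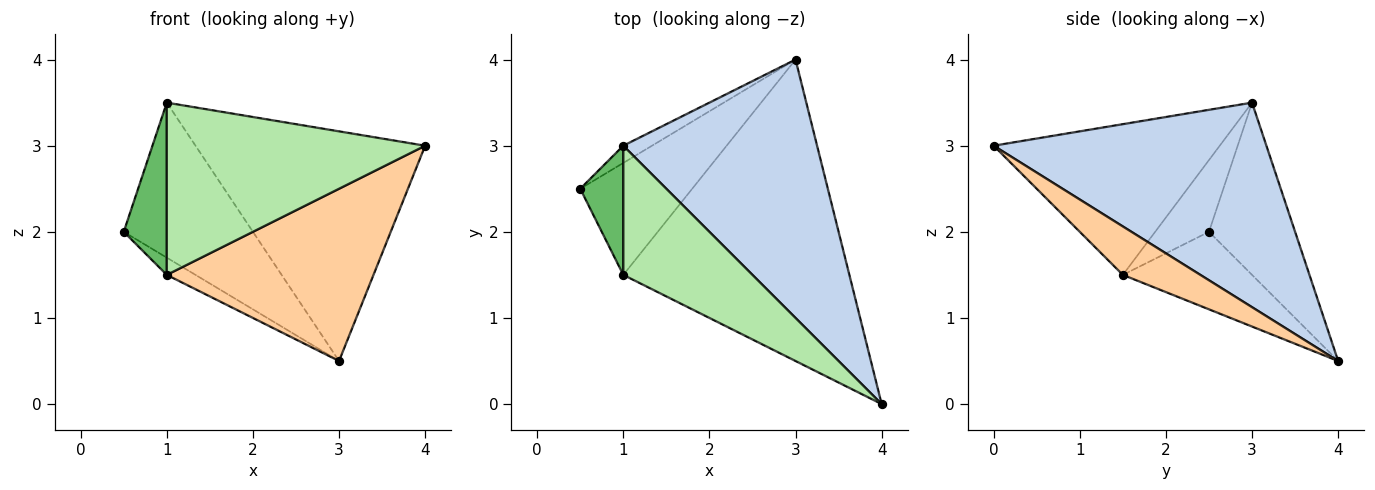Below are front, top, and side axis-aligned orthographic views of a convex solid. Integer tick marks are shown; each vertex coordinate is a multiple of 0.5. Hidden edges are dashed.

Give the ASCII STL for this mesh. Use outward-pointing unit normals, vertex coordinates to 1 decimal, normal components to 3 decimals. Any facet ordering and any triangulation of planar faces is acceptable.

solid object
 facet normal -0.552 0.829 -0.092
  outer loop
   vertex 1.0 3.0 3.5
   vertex 3.0 4.0 0.5
   vertex 0.5 2.5 2.0
  endloop
 endfacet
 facet normal 0.619 0.522 0.587
  outer loop
   vertex 1.0 3.0 3.5
   vertex 4.0 0.0 3.0
   vertex 3.0 4.0 0.5
  endloop
 endfacet
 facet normal -0.565 0.125 -0.816
  outer loop
   vertex 1.0 1.5 1.5
   vertex 0.5 2.5 2.0
   vertex 3.0 4.0 0.5
  endloop
 endfacet
 facet normal 0.183 -0.488 -0.854
  outer loop
   vertex 1.0 1.5 1.5
   vertex 3.0 4.0 0.5
   vertex 4.0 0.0 3.0
  endloop
 endfacet
 facet normal -0.707 -0.566 0.424
  outer loop
   vertex 1.0 1.5 1.5
   vertex 1.0 3.0 3.5
   vertex 0.5 2.5 2.0
  endloop
 endfacet
 facet normal -0.573 -0.655 0.492
  outer loop
   vertex 1.0 1.5 1.5
   vertex 4.0 0.0 3.0
   vertex 1.0 3.0 3.5
  endloop
 endfacet
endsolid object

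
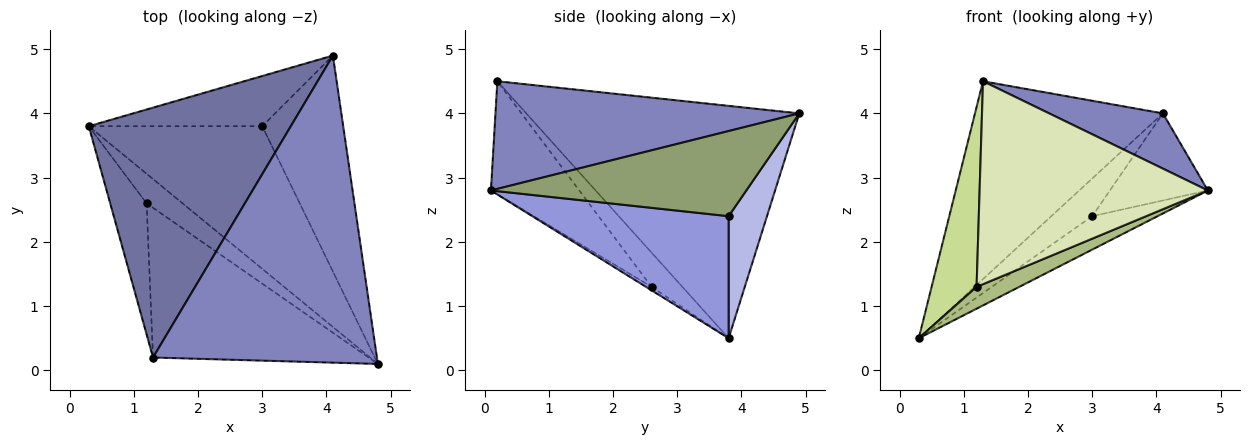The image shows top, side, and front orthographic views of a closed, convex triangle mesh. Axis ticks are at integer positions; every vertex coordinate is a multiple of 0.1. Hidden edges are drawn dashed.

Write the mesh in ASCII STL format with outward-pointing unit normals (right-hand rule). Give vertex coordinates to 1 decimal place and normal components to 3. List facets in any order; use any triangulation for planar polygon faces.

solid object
 facet normal -0.670 0.461 0.582
  outer loop
   vertex 1.3 0.2 4.5
   vertex 4.1 4.9 4.0
   vertex 0.3 3.8 0.5
  endloop
 endfacet
 facet normal 0.428 -0.160 0.890
  outer loop
   vertex 1.3 0.2 4.5
   vertex 4.8 0.1 2.8
   vertex 4.1 4.9 4.0
  endloop
 endfacet
 facet normal 0.565 0.188 -0.803
  outer loop
   vertex 3.0 3.8 2.4
   vertex 4.8 0.1 2.8
   vertex 0.3 3.8 0.5
  endloop
 endfacet
 facet normal 0.490 0.523 -0.697
  outer loop
   vertex 3.0 3.8 2.4
   vertex 0.3 3.8 0.5
   vertex 4.1 4.9 4.0
  endloop
 endfacet
 facet normal 0.698 0.268 -0.664
  outer loop
   vertex 3.0 3.8 2.4
   vertex 4.1 4.9 4.0
   vertex 4.8 0.1 2.8
  endloop
 endfacet
 facet normal -0.077 -0.593 -0.802
  outer loop
   vertex 1.2 2.6 1.3
   vertex 0.3 3.8 0.5
   vertex 4.8 0.1 2.8
  endloop
 endfacet
 facet normal -0.485 -0.707 -0.515
  outer loop
   vertex 1.2 2.6 1.3
   vertex 1.3 0.2 4.5
   vertex 0.3 3.8 0.5
  endloop
 endfacet
 facet normal -0.297 -0.768 -0.567
  outer loop
   vertex 1.2 2.6 1.3
   vertex 4.8 0.1 2.8
   vertex 1.3 0.2 4.5
  endloop
 endfacet
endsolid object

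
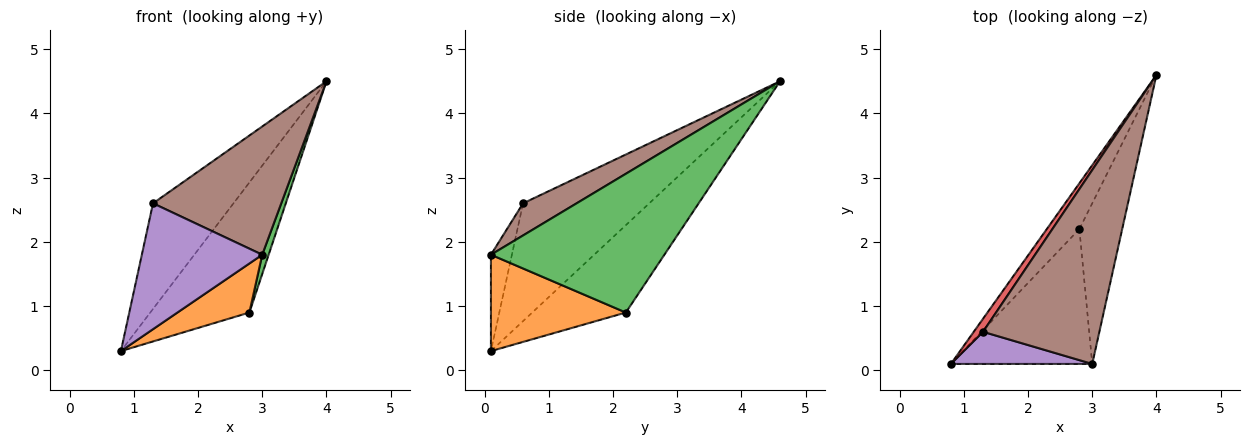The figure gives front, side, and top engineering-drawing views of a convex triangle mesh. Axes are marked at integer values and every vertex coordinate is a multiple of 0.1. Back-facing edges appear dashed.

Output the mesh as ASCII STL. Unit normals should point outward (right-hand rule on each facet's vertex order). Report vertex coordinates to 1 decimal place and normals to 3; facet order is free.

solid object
 facet normal -0.665 0.704 -0.248
  outer loop
   vertex 2.8 2.2 0.9
   vertex 0.8 0.1 0.3
   vertex 4.0 4.6 4.5
  endloop
 endfacet
 facet normal 0.540 -0.288 -0.791
  outer loop
   vertex 2.8 2.2 0.9
   vertex 3.0 0.1 1.8
   vertex 0.8 0.1 0.3
  endloop
 endfacet
 facet normal 0.955 -0.035 -0.295
  outer loop
   vertex 2.8 2.2 0.9
   vertex 4.0 4.6 4.5
   vertex 3.0 0.1 1.8
  endloop
 endfacet
 facet normal -0.841 0.536 0.066
  outer loop
   vertex 1.3 0.6 2.6
   vertex 4.0 4.6 4.5
   vertex 0.8 0.1 0.3
  endloop
 endfacet
 facet normal -0.166 -0.955 0.244
  outer loop
   vertex 1.3 0.6 2.6
   vertex 0.8 0.1 0.3
   vertex 3.0 0.1 1.8
  endloop
 endfacet
 facet normal 0.224 -0.538 0.813
  outer loop
   vertex 1.3 0.6 2.6
   vertex 3.0 0.1 1.8
   vertex 4.0 4.6 4.5
  endloop
 endfacet
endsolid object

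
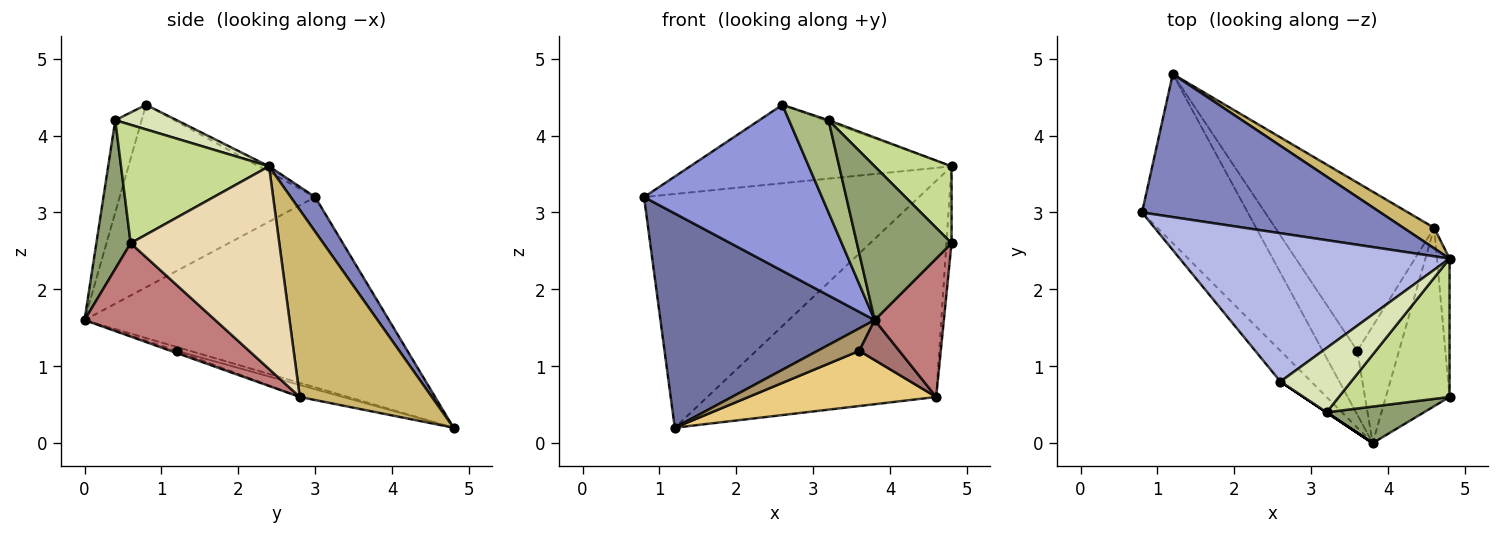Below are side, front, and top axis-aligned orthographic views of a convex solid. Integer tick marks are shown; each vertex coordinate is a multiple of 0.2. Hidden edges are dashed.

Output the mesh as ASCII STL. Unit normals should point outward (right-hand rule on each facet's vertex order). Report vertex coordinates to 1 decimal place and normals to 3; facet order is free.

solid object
 facet normal -0.745 -0.524 -0.414
  outer loop
   vertex 3.8 0.0 1.6
   vertex 0.8 3.0 3.2
   vertex 1.2 4.8 0.2
  endloop
 endfacet
 facet normal 0.076 0.851 0.520
  outer loop
   vertex 4.8 2.4 3.6
   vertex 1.2 4.8 0.2
   vertex 0.8 3.0 3.2
  endloop
 endfacet
 facet normal -0.734 -0.668 -0.124
  outer loop
   vertex 2.6 0.8 4.4
   vertex 0.8 3.0 3.2
   vertex 3.8 0.0 1.6
  endloop
 endfacet
 facet normal -0.018 0.467 0.884
  outer loop
   vertex 2.6 0.8 4.4
   vertex 4.8 2.4 3.6
   vertex 0.8 3.0 3.2
  endloop
 endfacet
 facet normal 0.333 -0.918 0.218
  outer loop
   vertex 3.2 0.4 4.2
   vertex 3.8 0.0 1.6
   vertex 4.8 0.6 2.6
  endloop
 endfacet
 facet normal -0.555 -0.832 0.000
  outer loop
   vertex 3.2 0.4 4.2
   vertex 2.6 0.8 4.4
   vertex 3.8 0.0 1.6
  endloop
 endfacet
 facet normal 0.683 -0.355 0.639
  outer loop
   vertex 3.2 0.4 4.2
   vertex 4.8 0.6 2.6
   vertex 4.8 2.4 3.6
  endloop
 endfacet
 facet normal 0.328 0.021 0.944
  outer loop
   vertex 3.2 0.4 4.2
   vertex 4.8 2.4 3.6
   vertex 2.6 0.8 4.4
  endloop
 endfacet
 facet normal -0.104 -0.330 -0.938
  outer loop
   vertex 3.6 1.2 1.2
   vertex 3.8 0.0 1.6
   vertex 1.2 4.8 0.2
  endloop
 endfacet
 facet normal 0.498 0.863 0.082
  outer loop
   vertex 4.6 2.8 0.6
   vertex 1.2 4.8 0.2
   vertex 4.8 2.4 3.6
  endloop
 endfacet
 facet normal -0.071 -0.311 -0.948
  outer loop
   vertex 4.6 2.8 0.6
   vertex 3.6 1.2 1.2
   vertex 1.2 4.8 0.2
  endloop
 endfacet
 facet normal 0.997 0.034 -0.062
  outer loop
   vertex 4.6 2.8 0.6
   vertex 4.8 2.4 3.6
   vertex 4.8 0.6 2.6
  endloop
 endfacet
 facet normal -0.050 -0.323 -0.945
  outer loop
   vertex 4.6 2.8 0.6
   vertex 3.8 0.0 1.6
   vertex 3.6 1.2 1.2
  endloop
 endfacet
 facet normal 0.757 -0.401 -0.516
  outer loop
   vertex 4.6 2.8 0.6
   vertex 4.8 0.6 2.6
   vertex 3.8 0.0 1.6
  endloop
 endfacet
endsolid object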